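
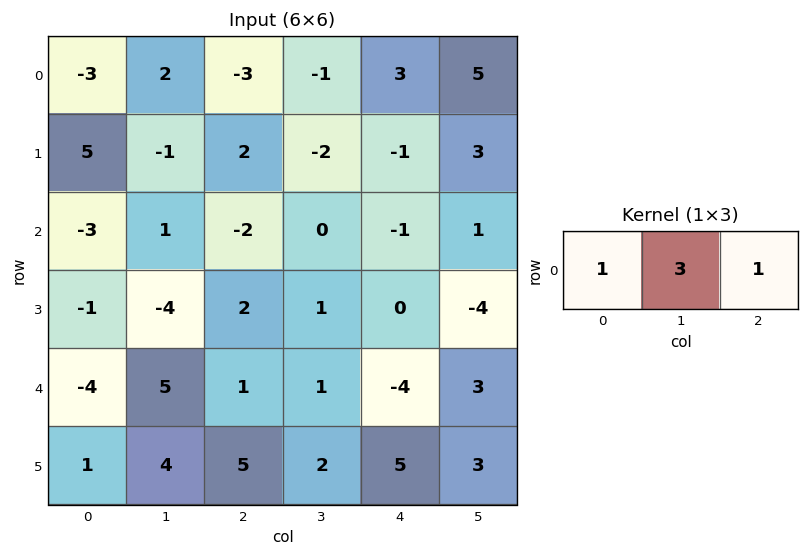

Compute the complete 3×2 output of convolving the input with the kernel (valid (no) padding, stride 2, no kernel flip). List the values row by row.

Output[0,0]: The receptive field on the input at this output position is [-3 2 -3]. Elementwise product with the kernel and sum: -3·1 + 2·3 + -3·1.

0 -3
-2 -3
12 0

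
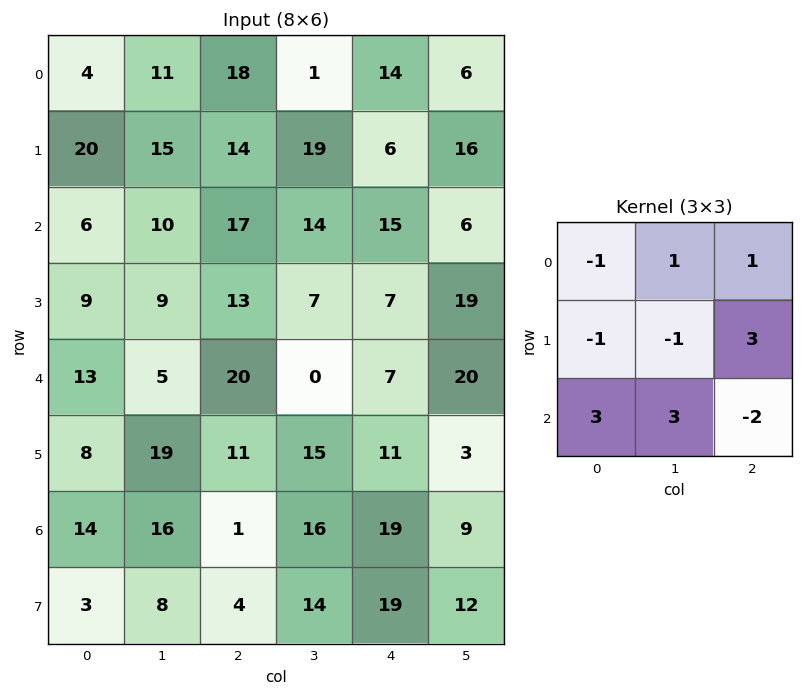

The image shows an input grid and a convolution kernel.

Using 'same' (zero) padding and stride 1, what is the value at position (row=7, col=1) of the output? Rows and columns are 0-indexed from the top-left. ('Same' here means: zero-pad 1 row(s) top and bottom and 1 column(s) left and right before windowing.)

The receptive field on the zero-padded input at this output position is [14 16 1 / 3 8 4 / 0 0 0]. Elementwise product with the kernel and sum: 14·-1 + 16·1 + 1·1 + 3·-1 + 8·-1 + 4·3 + 0·3 + 0·3 + 0·-2.

4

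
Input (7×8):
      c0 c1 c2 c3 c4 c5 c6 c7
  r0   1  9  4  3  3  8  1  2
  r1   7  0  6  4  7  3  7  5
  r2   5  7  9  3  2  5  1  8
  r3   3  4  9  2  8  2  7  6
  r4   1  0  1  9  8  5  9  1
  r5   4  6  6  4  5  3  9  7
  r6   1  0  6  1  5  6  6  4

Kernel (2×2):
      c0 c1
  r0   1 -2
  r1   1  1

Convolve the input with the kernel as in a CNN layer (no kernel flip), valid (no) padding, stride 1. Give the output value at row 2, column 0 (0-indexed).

-2

The receptive field on the input at this output position is [5 7 / 3 4]. Elementwise product with the kernel and sum: 5·1 + 7·-2 + 3·1 + 4·1.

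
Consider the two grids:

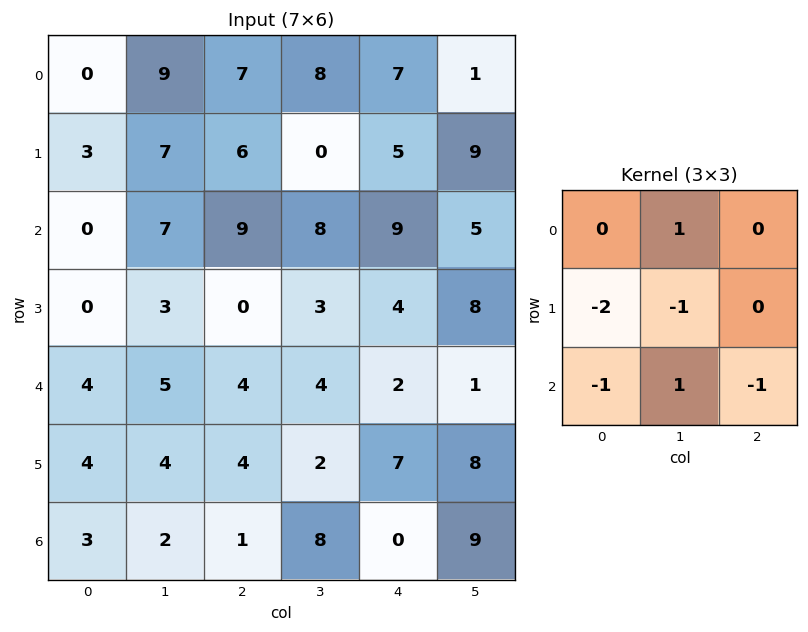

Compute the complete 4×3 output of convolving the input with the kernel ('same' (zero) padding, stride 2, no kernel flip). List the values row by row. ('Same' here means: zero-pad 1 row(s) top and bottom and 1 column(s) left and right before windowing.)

-4 -26 -27
0 -23 -27
-4 -16 -9
1 -1 -9

Output[0,0]: The receptive field on the zero-padded input at this output position is [0 0 0 / 0 0 9 / 0 3 7]. Elementwise product with the kernel and sum: 0·1 + 0·-2 + 0·-1 + 0·-1 + 3·1 + 7·-1.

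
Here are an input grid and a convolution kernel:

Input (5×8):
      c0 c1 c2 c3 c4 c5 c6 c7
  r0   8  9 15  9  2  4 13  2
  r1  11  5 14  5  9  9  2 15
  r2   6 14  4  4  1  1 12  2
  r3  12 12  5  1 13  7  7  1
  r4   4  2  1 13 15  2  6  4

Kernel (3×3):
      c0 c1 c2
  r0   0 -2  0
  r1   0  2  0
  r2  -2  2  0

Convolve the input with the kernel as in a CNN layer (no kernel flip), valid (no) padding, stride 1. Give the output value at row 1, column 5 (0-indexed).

20

The receptive field on the input at this output position is [9 2 15 / 1 12 2 / 7 7 1]. Elementwise product with the kernel and sum: 2·-2 + 12·2 + 7·-2 + 7·2.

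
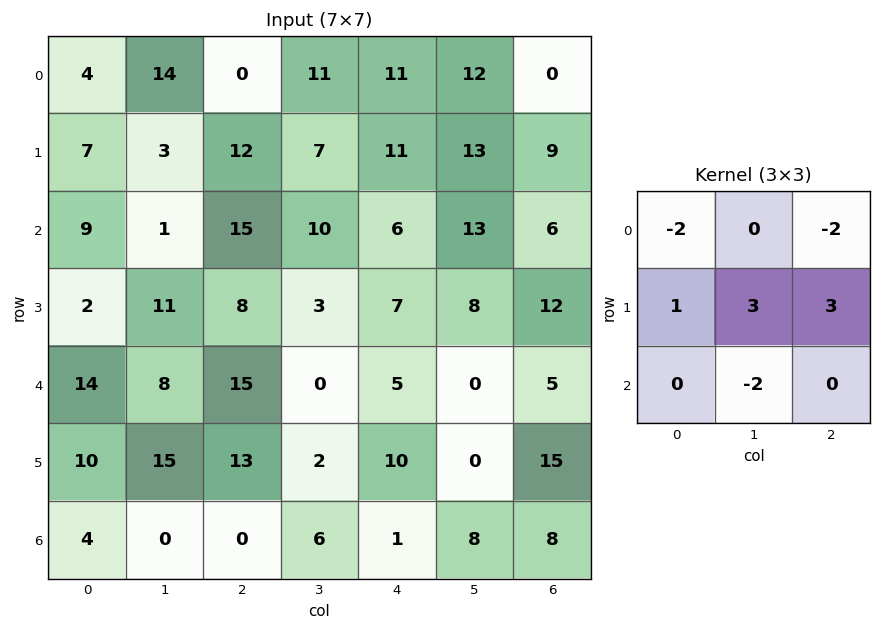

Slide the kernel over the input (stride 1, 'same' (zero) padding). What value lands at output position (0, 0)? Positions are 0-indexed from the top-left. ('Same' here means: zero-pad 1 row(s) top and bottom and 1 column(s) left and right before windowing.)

40

The receptive field on the zero-padded input at this output position is [0 0 0 / 0 4 14 / 0 7 3]. Elementwise product with the kernel and sum: 0·-2 + 0·-2 + 0·1 + 4·3 + 14·3 + 7·-2.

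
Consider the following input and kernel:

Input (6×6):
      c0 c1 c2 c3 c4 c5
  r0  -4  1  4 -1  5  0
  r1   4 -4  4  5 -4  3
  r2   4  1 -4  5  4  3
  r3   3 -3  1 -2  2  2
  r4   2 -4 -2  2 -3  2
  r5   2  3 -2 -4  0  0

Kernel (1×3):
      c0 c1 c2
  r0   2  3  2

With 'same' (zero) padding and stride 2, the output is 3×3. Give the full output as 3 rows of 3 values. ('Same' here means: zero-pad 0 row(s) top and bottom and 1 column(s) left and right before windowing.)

Output[0,0]: The receptive field on the zero-padded input at this output position is [0 -4 1]. Elementwise product with the kernel and sum: 0·2 + -4·3 + 1·2.
Output[0,1]: The receptive field on the zero-padded input at this output position is [1 4 -1]. Elementwise product with the kernel and sum: 1·2 + 4·3 + -1·2.

-10 12 13
14 0 28
-2 -10 -1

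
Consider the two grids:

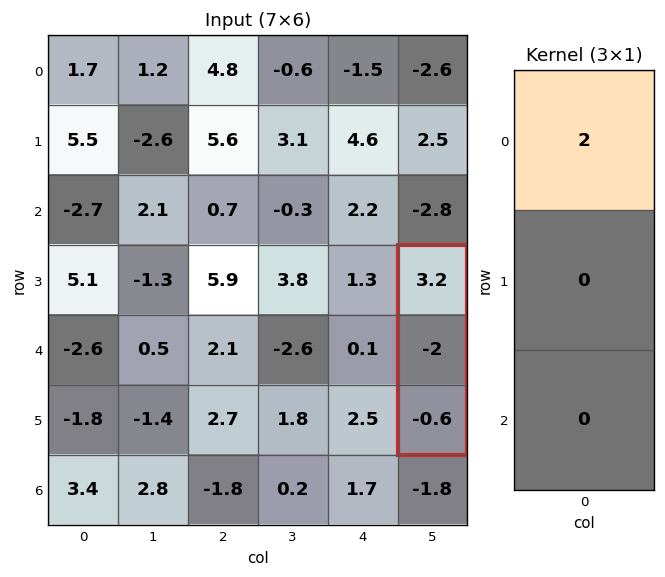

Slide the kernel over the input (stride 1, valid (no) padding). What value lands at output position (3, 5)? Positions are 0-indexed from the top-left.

6.4

The receptive field on the input at this output position is [3.2 / -2 / -0.6]. Elementwise product with the kernel and sum: 3.2·2.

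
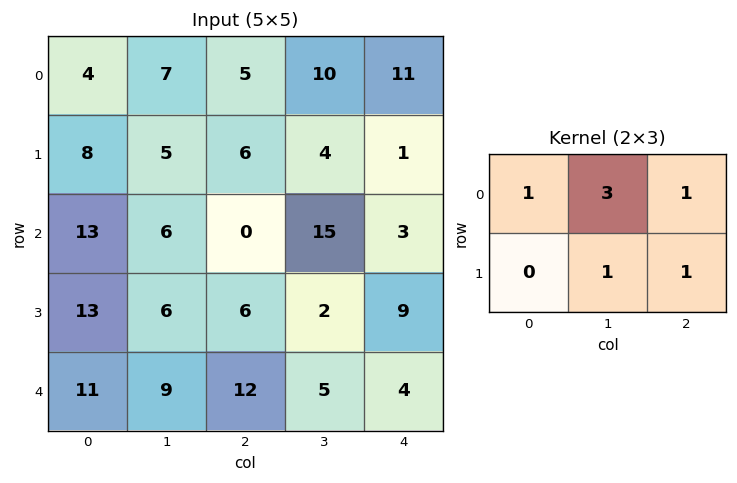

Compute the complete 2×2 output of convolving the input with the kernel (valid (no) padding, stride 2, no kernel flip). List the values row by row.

41 51
43 59

Output[0,0]: The receptive field on the input at this output position is [4 7 5 / 8 5 6]. Elementwise product with the kernel and sum: 4·1 + 7·3 + 5·1 + 5·1 + 6·1.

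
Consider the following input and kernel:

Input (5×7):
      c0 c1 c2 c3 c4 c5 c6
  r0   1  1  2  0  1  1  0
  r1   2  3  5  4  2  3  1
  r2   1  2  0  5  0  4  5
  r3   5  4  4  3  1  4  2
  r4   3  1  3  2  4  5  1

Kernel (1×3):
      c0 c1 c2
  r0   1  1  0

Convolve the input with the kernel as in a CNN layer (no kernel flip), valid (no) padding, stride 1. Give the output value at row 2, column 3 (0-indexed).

The receptive field on the input at this output position is [5 0 4]. Elementwise product with the kernel and sum: 5·1 + 0·1.

5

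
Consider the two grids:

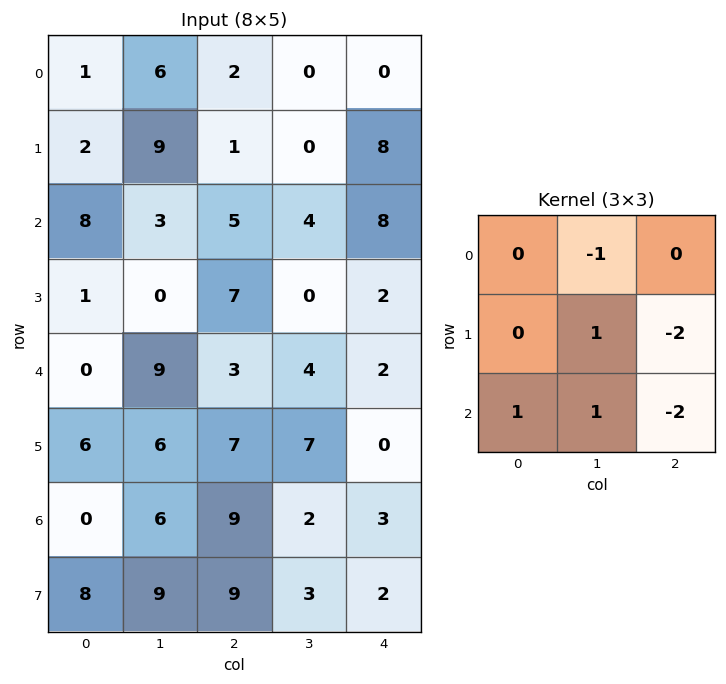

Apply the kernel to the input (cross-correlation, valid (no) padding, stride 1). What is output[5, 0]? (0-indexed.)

The receptive field on the input at this output position is [6 6 7 / 0 6 9 / 8 9 9]. Elementwise product with the kernel and sum: 6·-1 + 6·1 + 9·-2 + 8·1 + 9·1 + 9·-2.

-19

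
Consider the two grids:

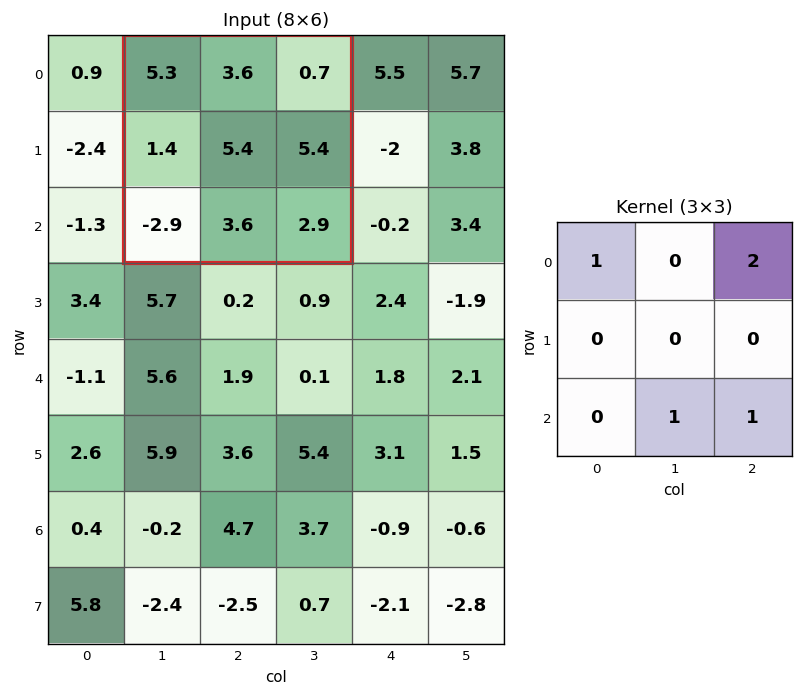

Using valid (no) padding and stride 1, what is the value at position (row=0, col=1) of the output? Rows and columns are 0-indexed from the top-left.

13.2

The receptive field on the input at this output position is [5.3 3.6 0.7 / 1.4 5.4 5.4 / -2.9 3.6 2.9]. Elementwise product with the kernel and sum: 5.3·1 + 0.7·2 + 3.6·1 + 2.9·1.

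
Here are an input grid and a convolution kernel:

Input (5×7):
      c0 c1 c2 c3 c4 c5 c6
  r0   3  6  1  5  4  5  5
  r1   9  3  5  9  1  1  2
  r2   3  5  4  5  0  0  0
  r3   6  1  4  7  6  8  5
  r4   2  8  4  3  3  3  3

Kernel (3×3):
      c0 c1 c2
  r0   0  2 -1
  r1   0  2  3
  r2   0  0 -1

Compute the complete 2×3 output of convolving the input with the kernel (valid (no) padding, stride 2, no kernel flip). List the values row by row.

Output[0,0]: The receptive field on the input at this output position is [3 6 1 / 9 3 5 / 3 5 4]. Elementwise product with the kernel and sum: 6·2 + 1·-1 + 3·2 + 5·3 + 4·-1.
Output[0,1]: The receptive field on the input at this output position is [1 5 4 / 5 9 1 / 4 5 0]. Elementwise product with the kernel and sum: 5·2 + 4·-1 + 9·2 + 1·3 + 0·-1.

28 27 13
16 39 28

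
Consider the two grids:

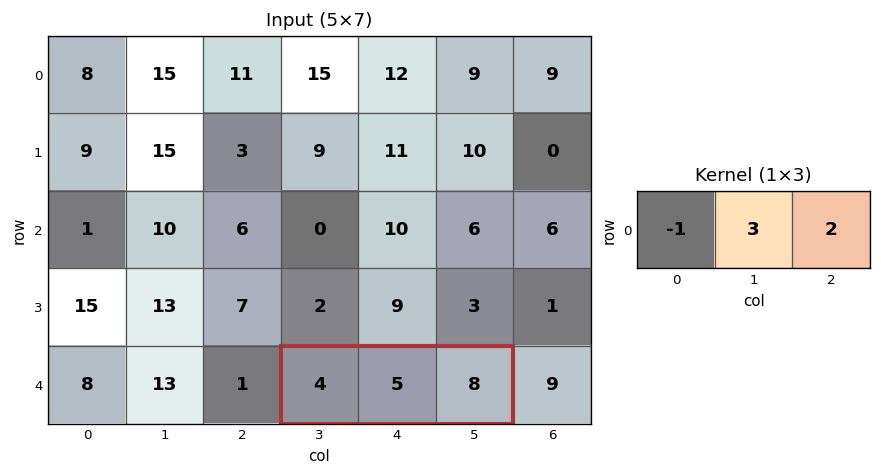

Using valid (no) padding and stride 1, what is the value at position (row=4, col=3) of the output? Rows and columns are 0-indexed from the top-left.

The receptive field on the input at this output position is [4 5 8]. Elementwise product with the kernel and sum: 4·-1 + 5·3 + 8·2.

27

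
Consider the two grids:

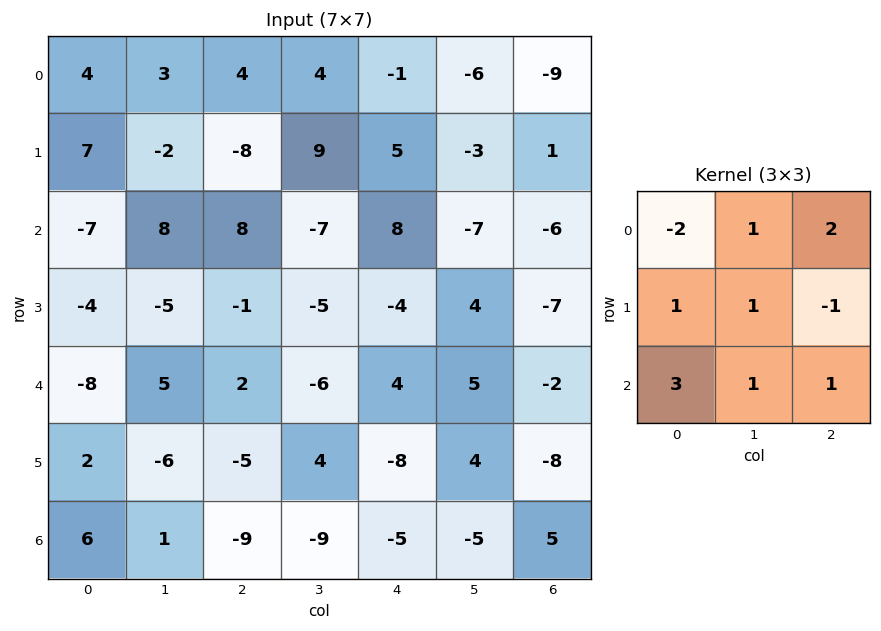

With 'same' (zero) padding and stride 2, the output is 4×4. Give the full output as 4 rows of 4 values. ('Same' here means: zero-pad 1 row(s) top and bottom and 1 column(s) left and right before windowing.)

Output[0,0]: The receptive field on the zero-padded input at this output position is [0 0 0 / 0 4 3 / 0 7 -2]. Elementwise product with the kernel and sum: 0·-2 + 0·1 + 0·2 + 0·1 + 4·1 + 3·-1 + 0·3 + 7·1 + -2·1.

6 -2 38 -23
-21 16 -26 -1
-31 -7 15 -8
-5 16 -17 -16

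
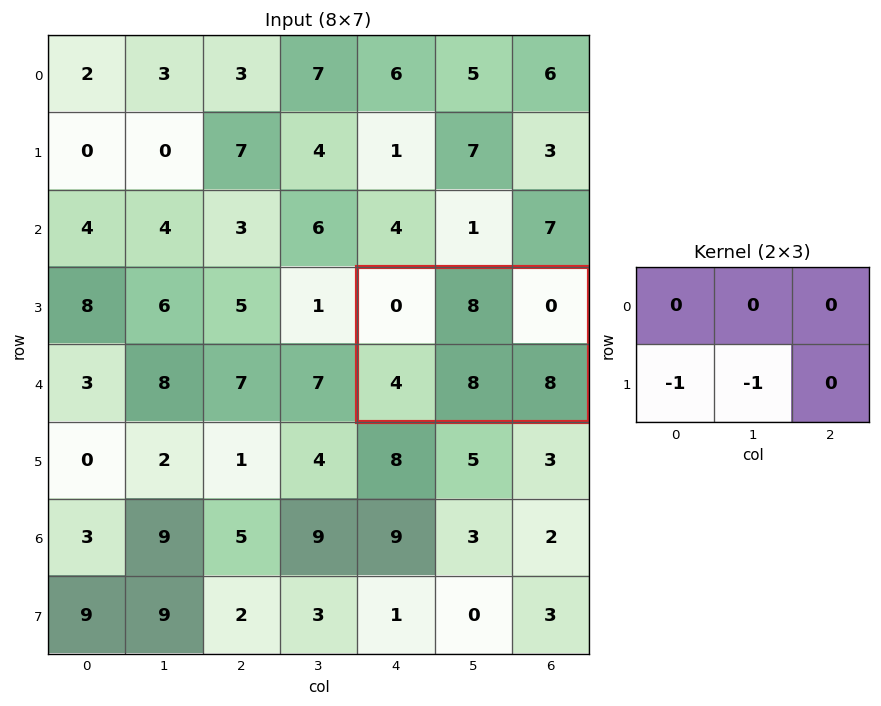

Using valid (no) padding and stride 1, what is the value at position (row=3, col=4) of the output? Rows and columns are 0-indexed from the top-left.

The receptive field on the input at this output position is [0 8 0 / 4 8 8]. Elementwise product with the kernel and sum: 4·-1 + 8·-1.

-12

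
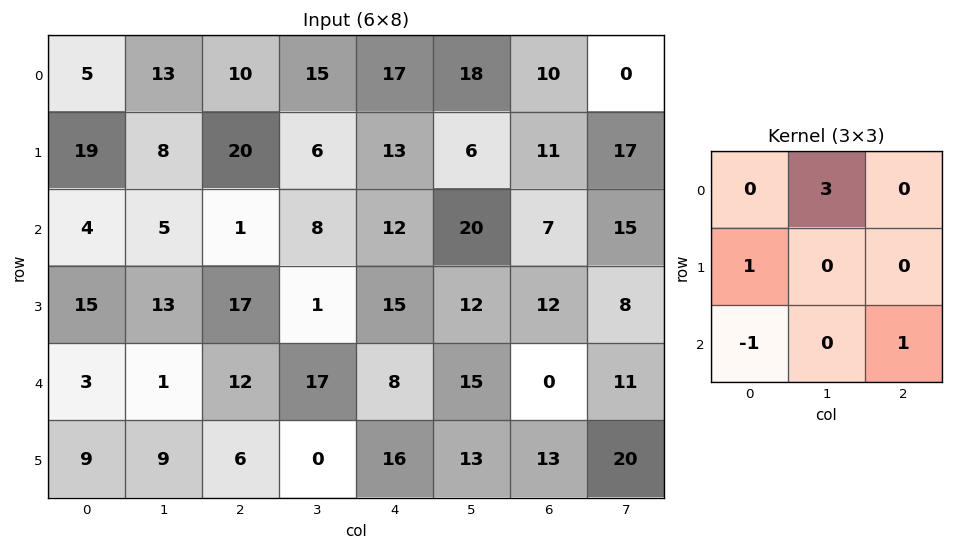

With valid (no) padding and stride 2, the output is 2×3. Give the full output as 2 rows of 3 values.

Output[0,0]: The receptive field on the input at this output position is [5 13 10 / 19 8 20 / 4 5 1]. Elementwise product with the kernel and sum: 13·3 + 19·1 + 4·-1 + 1·1.

55 76 62
39 37 67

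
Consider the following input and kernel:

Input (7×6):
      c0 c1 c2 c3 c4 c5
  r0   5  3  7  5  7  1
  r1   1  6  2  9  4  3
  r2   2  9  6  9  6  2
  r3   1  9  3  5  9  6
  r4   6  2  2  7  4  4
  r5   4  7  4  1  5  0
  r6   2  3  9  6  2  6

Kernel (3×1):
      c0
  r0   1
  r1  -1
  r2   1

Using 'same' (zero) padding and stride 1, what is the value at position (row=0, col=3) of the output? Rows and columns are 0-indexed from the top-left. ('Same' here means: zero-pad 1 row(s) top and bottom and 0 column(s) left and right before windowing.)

The receptive field on the zero-padded input at this output position is [0 / 5 / 9]. Elementwise product with the kernel and sum: 0·1 + 5·-1 + 9·1.

4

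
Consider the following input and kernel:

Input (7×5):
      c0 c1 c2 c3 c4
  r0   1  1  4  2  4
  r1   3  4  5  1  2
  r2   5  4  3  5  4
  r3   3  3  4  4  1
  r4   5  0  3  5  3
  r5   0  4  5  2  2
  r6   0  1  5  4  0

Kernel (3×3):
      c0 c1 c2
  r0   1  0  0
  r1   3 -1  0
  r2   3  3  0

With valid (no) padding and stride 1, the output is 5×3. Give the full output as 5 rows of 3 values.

33 29 42
32 34 33
26 18 35
30 27 29
4 25 43

Output[0,0]: The receptive field on the input at this output position is [1 1 4 / 3 4 5 / 5 4 3]. Elementwise product with the kernel and sum: 1·1 + 3·3 + 4·-1 + 5·3 + 4·3.
Output[0,1]: The receptive field on the input at this output position is [1 4 2 / 4 5 1 / 4 3 5]. Elementwise product with the kernel and sum: 1·1 + 4·3 + 5·-1 + 4·3 + 3·3.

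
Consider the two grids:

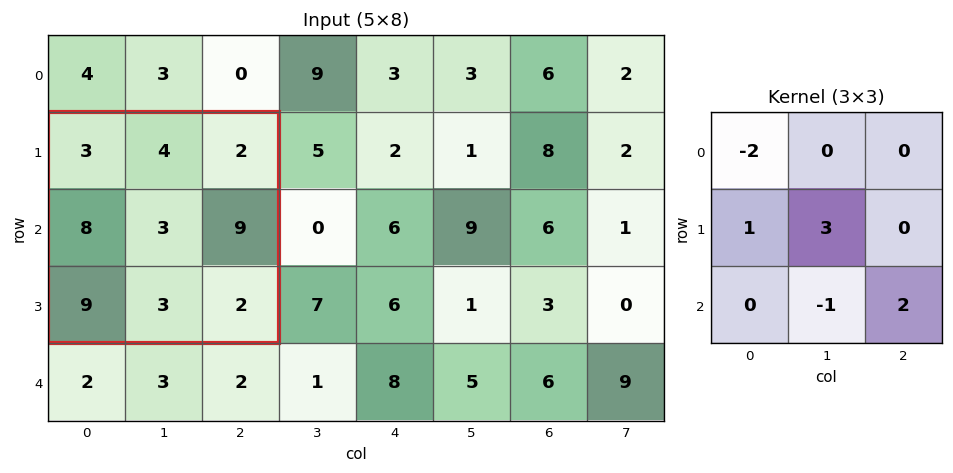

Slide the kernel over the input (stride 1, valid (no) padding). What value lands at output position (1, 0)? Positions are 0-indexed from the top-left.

12

The receptive field on the input at this output position is [3 4 2 / 8 3 9 / 9 3 2]. Elementwise product with the kernel and sum: 3·-2 + 8·1 + 3·3 + 3·-1 + 2·2.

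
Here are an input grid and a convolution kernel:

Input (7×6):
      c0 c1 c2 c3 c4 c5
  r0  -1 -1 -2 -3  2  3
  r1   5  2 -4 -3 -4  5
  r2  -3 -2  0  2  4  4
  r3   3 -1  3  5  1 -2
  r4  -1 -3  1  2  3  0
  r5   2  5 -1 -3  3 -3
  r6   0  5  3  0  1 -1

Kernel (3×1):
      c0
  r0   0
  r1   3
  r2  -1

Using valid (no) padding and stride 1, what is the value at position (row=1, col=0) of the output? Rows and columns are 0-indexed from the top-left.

-12

The receptive field on the input at this output position is [5 / -3 / 3]. Elementwise product with the kernel and sum: -3·3 + 3·-1.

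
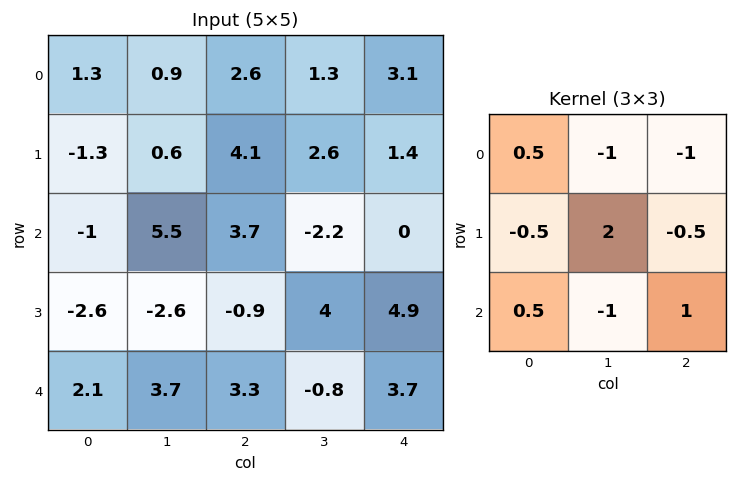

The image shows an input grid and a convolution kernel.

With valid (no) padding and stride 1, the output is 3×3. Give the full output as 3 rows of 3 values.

-5.35 -0 3.4
4.7 2.95 -7.75
-12.5 -3.5 16.2

Output[0,0]: The receptive field on the input at this output position is [1.3 0.9 2.6 / -1.3 0.6 4.1 / -1 5.5 3.7]. Elementwise product with the kernel and sum: 1.3·0.5 + 0.9·-1 + 2.6·-1 + -1.3·-0.5 + 0.6·2 + 4.1·-0.5 + -1·0.5 + 5.5·-1 + 3.7·1.
Output[0,1]: The receptive field on the input at this output position is [0.9 2.6 1.3 / 0.6 4.1 2.6 / 5.5 3.7 -2.2]. Elementwise product with the kernel and sum: 0.9·0.5 + 2.6·-1 + 1.3·-1 + 0.6·-0.5 + 4.1·2 + 2.6·-0.5 + 5.5·0.5 + 3.7·-1 + -2.2·1.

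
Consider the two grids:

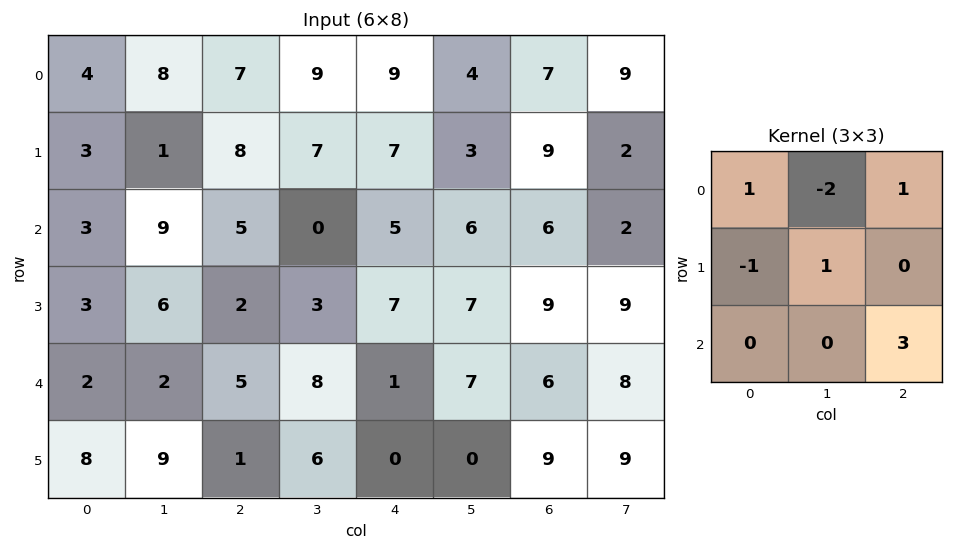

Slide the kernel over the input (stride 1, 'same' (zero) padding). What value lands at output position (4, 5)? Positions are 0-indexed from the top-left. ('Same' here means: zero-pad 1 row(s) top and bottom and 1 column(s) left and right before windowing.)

The receptive field on the zero-padded input at this output position is [7 7 9 / 1 7 6 / 0 0 9]. Elementwise product with the kernel and sum: 7·1 + 7·-2 + 9·1 + 1·-1 + 7·1 + 9·3.

35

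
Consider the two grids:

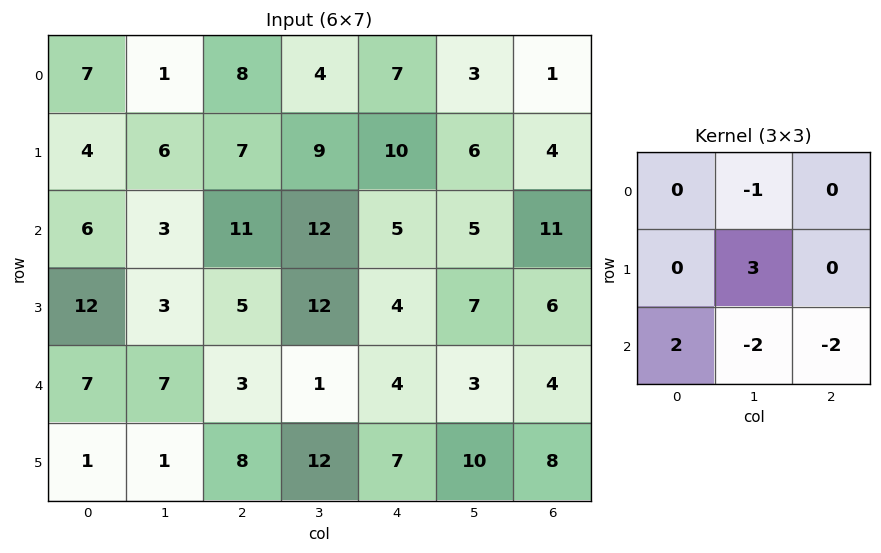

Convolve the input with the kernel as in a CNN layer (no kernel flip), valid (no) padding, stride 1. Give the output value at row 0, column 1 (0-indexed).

The receptive field on the input at this output position is [1 8 4 / 6 7 9 / 3 11 12]. Elementwise product with the kernel and sum: 8·-1 + 7·3 + 3·2 + 11·-2 + 12·-2.

-27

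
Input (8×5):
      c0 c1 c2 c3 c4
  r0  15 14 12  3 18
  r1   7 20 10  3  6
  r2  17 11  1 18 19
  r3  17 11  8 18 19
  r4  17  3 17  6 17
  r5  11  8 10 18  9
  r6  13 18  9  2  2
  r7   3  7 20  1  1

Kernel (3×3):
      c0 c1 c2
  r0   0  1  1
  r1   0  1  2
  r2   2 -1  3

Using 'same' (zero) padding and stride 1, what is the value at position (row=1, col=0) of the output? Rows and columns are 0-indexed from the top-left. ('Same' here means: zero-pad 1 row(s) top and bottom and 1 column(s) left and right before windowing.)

92

The receptive field on the zero-padded input at this output position is [0 15 14 / 0 7 20 / 0 17 11]. Elementwise product with the kernel and sum: 15·1 + 14·1 + 7·1 + 20·2 + 0·2 + 17·-1 + 11·3.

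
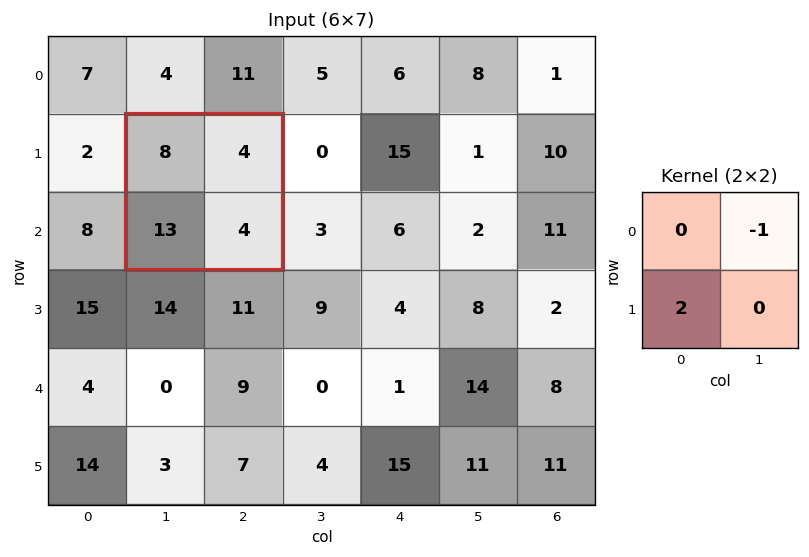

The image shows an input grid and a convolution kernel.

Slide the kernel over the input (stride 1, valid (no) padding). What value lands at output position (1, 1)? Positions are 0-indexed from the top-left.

22

The receptive field on the input at this output position is [8 4 / 13 4]. Elementwise product with the kernel and sum: 4·-1 + 13·2.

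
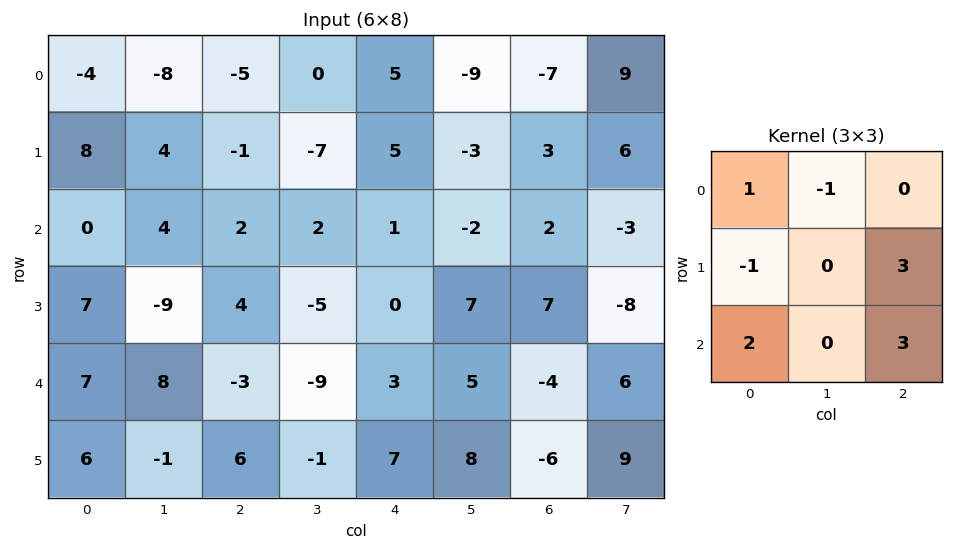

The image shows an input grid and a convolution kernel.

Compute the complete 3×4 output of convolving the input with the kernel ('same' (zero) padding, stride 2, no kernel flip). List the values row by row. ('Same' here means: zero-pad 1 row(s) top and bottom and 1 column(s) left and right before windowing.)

-12 -5 -50 48
-23 -26 -9 -23
14 -53 41 56

Output[0,0]: The receptive field on the zero-padded input at this output position is [0 0 0 / 0 -4 -8 / 0 8 4]. Elementwise product with the kernel and sum: 0·1 + 0·-1 + 0·-1 + -8·3 + 0·2 + 4·3.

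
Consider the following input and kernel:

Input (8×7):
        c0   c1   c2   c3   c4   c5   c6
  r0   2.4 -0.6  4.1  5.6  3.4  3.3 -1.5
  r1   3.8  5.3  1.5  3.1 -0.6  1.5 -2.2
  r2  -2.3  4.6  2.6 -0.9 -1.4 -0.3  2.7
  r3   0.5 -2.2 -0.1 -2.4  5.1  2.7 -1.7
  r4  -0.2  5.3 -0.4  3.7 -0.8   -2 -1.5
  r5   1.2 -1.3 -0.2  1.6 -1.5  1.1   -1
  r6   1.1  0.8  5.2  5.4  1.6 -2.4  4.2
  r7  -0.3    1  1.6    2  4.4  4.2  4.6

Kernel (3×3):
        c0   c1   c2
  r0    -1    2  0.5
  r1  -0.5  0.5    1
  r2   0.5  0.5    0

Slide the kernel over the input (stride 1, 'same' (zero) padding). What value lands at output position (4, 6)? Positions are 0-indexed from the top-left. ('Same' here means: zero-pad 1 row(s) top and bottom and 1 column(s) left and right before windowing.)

The receptive field on the zero-padded input at this output position is [2.7 -1.7 0 / -2 -1.5 0 / 1.1 -1 0]. Elementwise product with the kernel and sum: 2.7·-1 + -1.7·2 + 0·0.5 + -2·-0.5 + -1.5·0.5 + 0·1 + 1.1·0.5 + -1·0.5.

-5.8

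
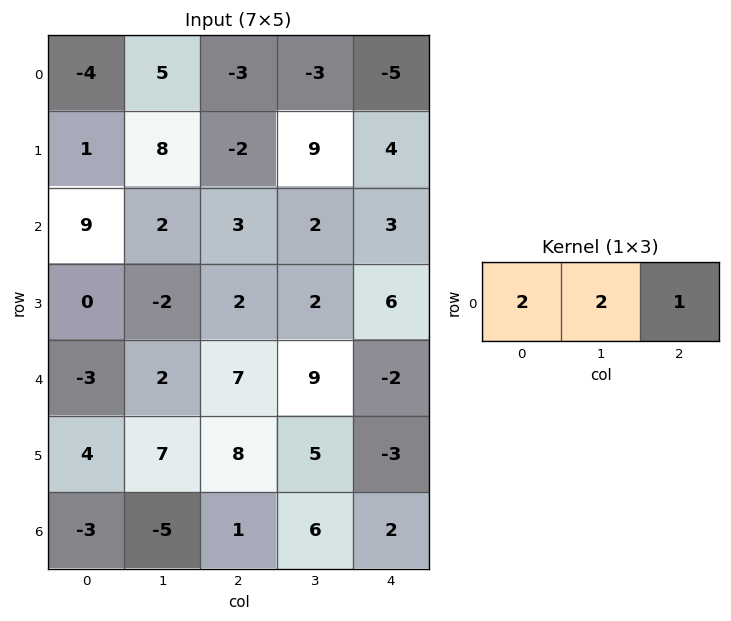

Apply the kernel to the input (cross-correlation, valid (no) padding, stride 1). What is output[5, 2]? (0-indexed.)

23

The receptive field on the input at this output position is [8 5 -3]. Elementwise product with the kernel and sum: 8·2 + 5·2 + -3·1.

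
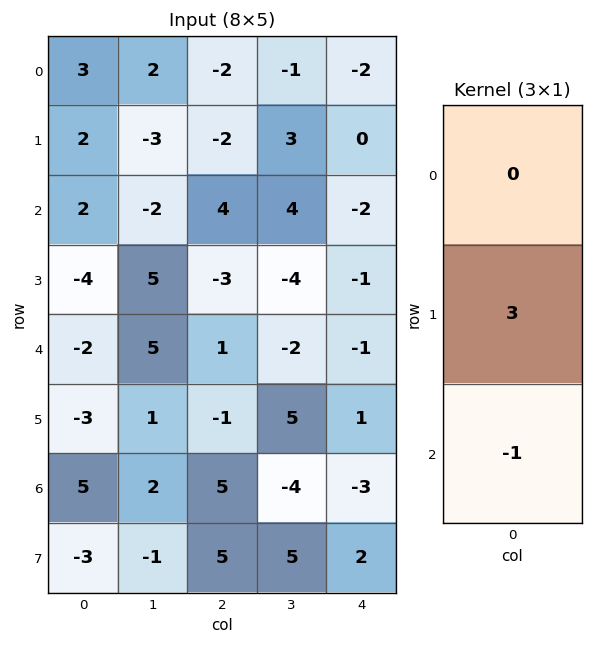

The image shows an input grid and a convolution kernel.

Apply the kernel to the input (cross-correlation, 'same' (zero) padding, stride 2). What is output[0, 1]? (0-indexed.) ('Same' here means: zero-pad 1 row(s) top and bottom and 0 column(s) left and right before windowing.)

The receptive field on the zero-padded input at this output position is [0 / -2 / -2]. Elementwise product with the kernel and sum: -2·3 + -2·-1.

-4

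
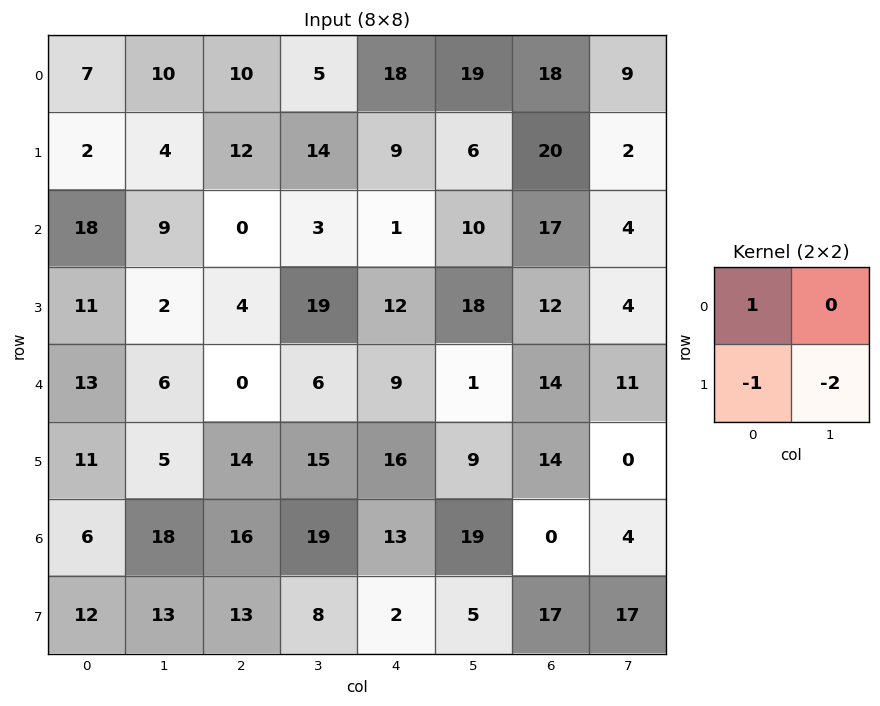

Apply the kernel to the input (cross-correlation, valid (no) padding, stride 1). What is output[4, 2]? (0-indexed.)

The receptive field on the input at this output position is [0 6 / 14 15]. Elementwise product with the kernel and sum: 0·1 + 14·-1 + 15·-2.

-44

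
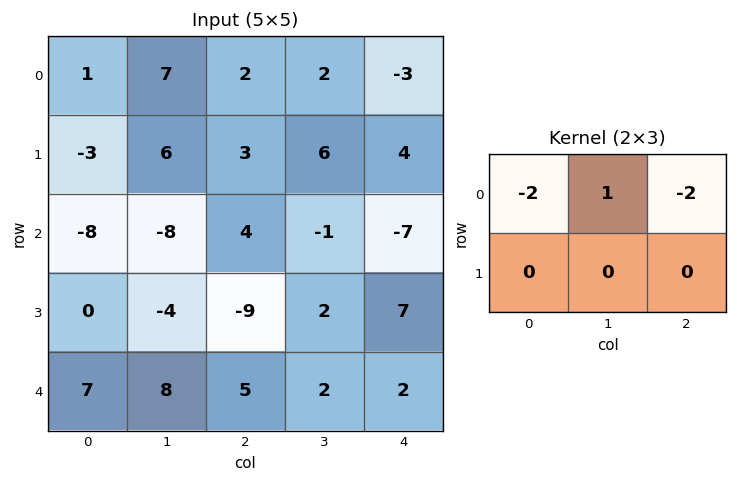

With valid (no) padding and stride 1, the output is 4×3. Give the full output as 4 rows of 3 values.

Output[0,0]: The receptive field on the input at this output position is [1 7 2 / -3 6 3]. Elementwise product with the kernel and sum: 1·-2 + 7·1 + 2·-2.
Output[0,1]: The receptive field on the input at this output position is [7 2 2 / 6 3 6]. Elementwise product with the kernel and sum: 7·-2 + 2·1 + 2·-2.

1 -16 4
6 -21 -8
0 22 5
14 -5 6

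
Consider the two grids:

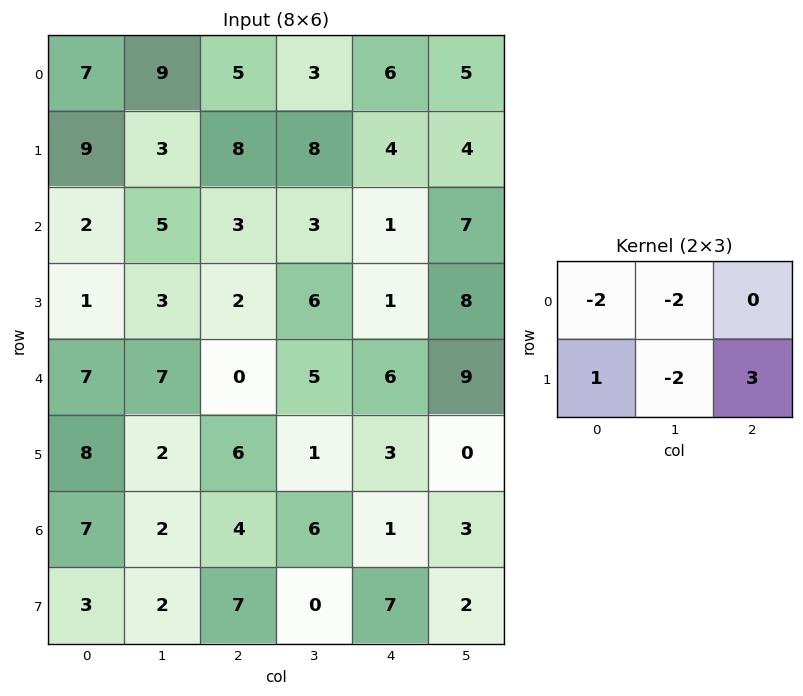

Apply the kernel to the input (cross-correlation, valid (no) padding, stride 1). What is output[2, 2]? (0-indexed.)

The receptive field on the input at this output position is [3 3 1 / 2 6 1]. Elementwise product with the kernel and sum: 3·-2 + 3·-2 + 2·1 + 6·-2 + 1·3.

-19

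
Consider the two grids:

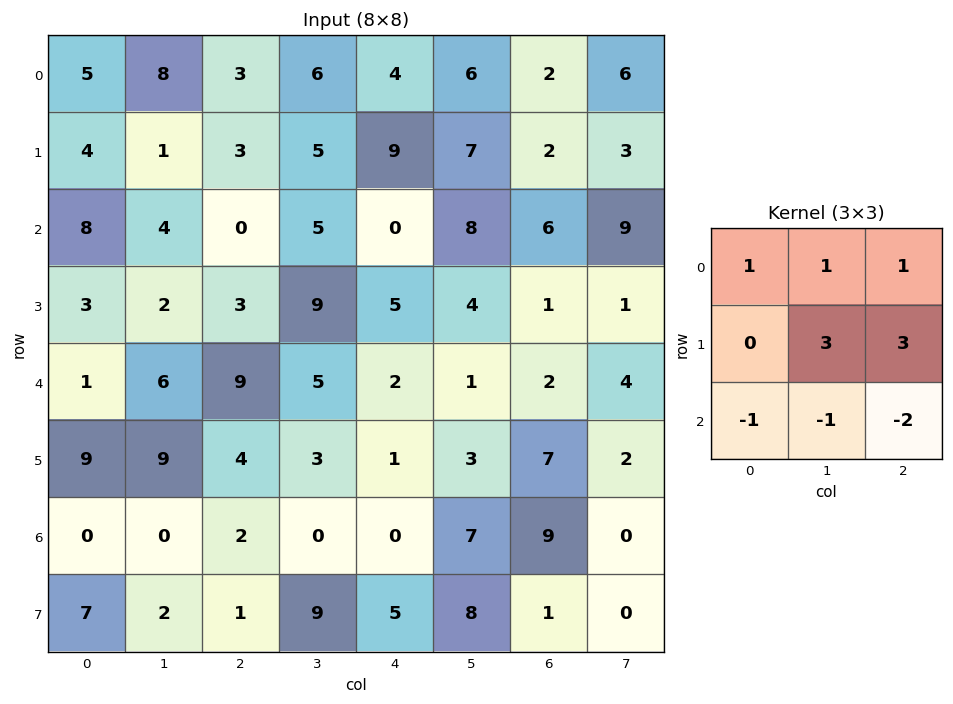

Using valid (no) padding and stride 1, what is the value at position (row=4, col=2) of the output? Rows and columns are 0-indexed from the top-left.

26

The receptive field on the input at this output position is [9 5 2 / 4 3 1 / 2 0 0]. Elementwise product with the kernel and sum: 9·1 + 5·1 + 2·1 + 3·3 + 1·3 + 2·-1 + 0·-1 + 0·-2.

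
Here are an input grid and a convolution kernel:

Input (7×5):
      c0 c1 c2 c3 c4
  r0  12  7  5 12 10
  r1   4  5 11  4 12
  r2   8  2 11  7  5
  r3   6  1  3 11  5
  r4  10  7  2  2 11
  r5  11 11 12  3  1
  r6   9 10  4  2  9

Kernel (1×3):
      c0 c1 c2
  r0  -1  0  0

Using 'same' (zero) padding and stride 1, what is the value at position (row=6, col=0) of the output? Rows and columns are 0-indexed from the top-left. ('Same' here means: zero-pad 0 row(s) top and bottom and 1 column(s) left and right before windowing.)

0

The receptive field on the zero-padded input at this output position is [0 9 10]. Elementwise product with the kernel and sum: 0·-1.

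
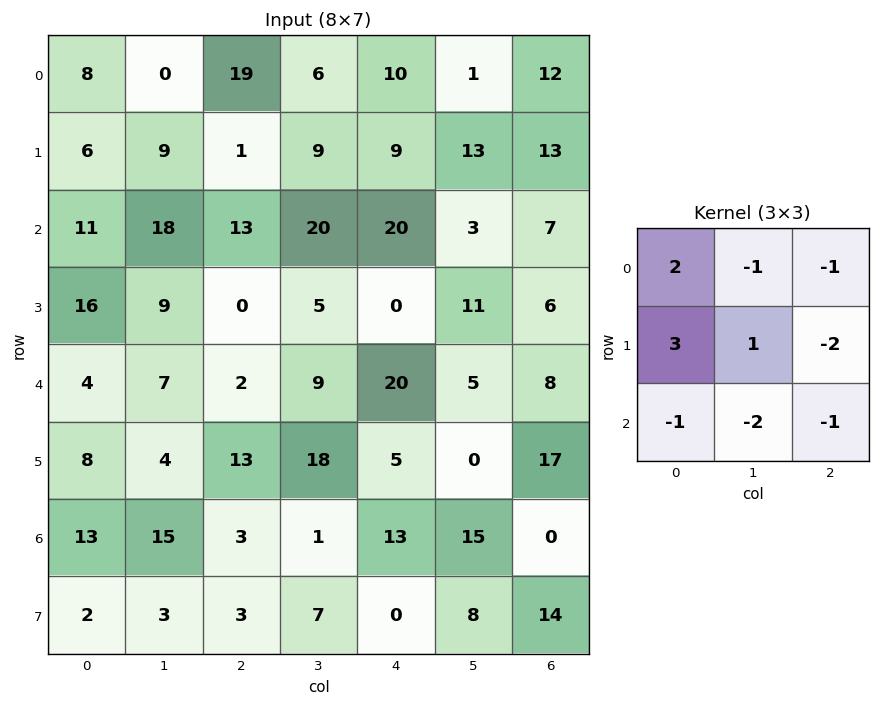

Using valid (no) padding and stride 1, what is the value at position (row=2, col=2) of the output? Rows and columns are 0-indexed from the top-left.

The receptive field on the input at this output position is [13 20 20 / 0 5 0 / 2 9 20]. Elementwise product with the kernel and sum: 13·2 + 20·-1 + 20·-1 + 0·3 + 5·1 + 0·-2 + 2·-1 + 9·-2 + 20·-1.

-49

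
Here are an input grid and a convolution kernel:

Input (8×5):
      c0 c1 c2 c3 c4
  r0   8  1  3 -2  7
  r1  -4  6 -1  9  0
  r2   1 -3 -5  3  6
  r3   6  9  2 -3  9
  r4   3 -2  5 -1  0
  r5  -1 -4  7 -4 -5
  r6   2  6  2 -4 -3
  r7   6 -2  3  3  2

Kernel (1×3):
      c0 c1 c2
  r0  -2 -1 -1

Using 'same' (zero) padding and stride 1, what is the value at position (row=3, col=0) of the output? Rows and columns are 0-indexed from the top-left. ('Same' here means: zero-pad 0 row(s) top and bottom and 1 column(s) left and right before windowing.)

-15

The receptive field on the zero-padded input at this output position is [0 6 9]. Elementwise product with the kernel and sum: 0·-2 + 6·-1 + 9·-1.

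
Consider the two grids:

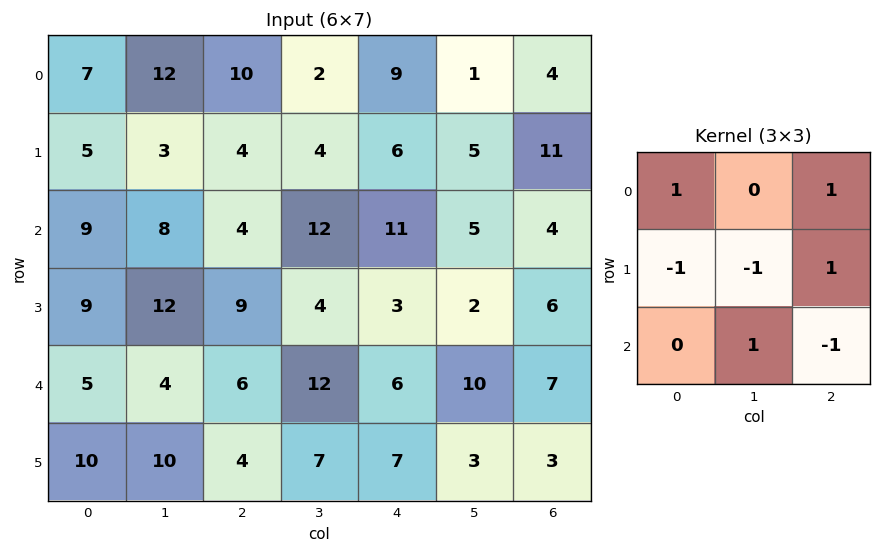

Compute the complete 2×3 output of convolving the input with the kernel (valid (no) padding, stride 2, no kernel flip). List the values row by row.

Output[0,0]: The receptive field on the input at this output position is [7 12 10 / 5 3 4 / 9 8 4]. Elementwise product with the kernel and sum: 7·1 + 10·1 + 5·-1 + 3·-1 + 4·1 + 8·1 + 4·-1.

17 18 14
-1 11 19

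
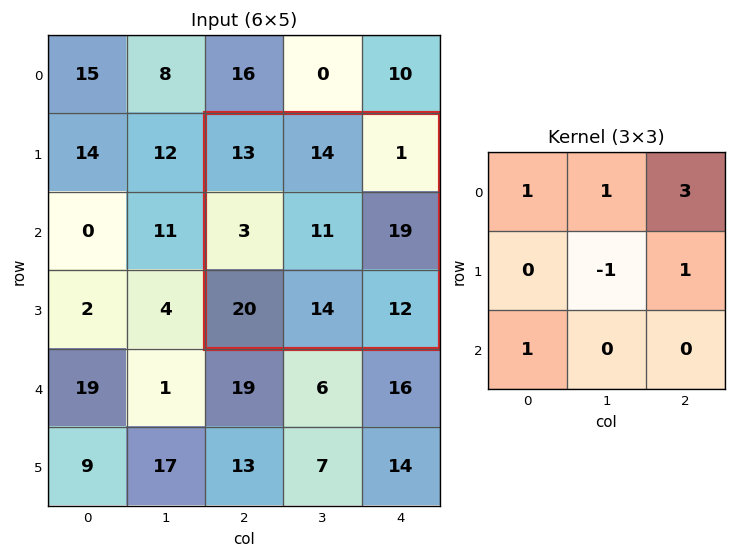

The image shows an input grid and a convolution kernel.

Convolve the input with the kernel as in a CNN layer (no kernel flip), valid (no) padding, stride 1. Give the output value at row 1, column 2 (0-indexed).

The receptive field on the input at this output position is [13 14 1 / 3 11 19 / 20 14 12]. Elementwise product with the kernel and sum: 13·1 + 14·1 + 1·3 + 11·-1 + 19·1 + 20·1.

58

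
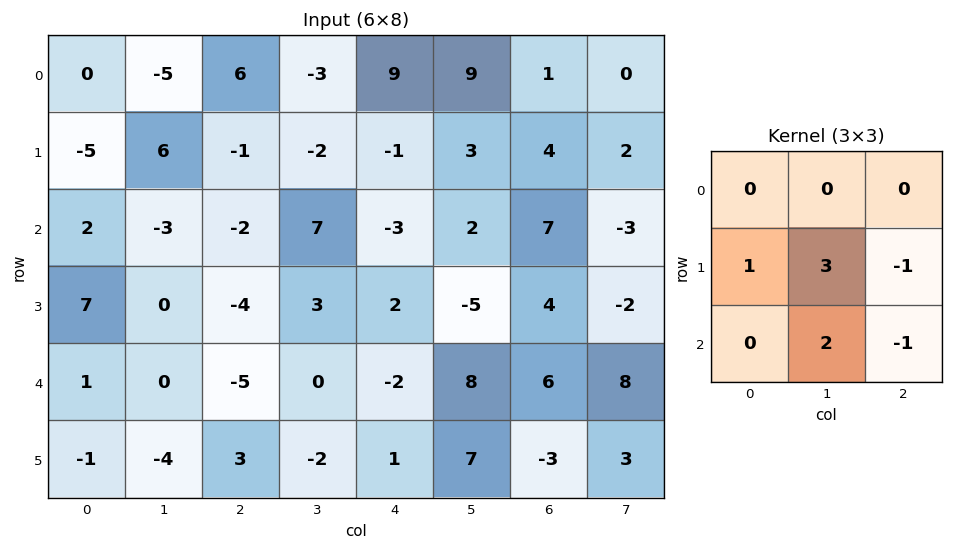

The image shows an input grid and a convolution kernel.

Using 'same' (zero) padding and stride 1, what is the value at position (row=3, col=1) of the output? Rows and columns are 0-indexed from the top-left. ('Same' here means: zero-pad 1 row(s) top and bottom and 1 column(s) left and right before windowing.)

The receptive field on the zero-padded input at this output position is [2 -3 -2 / 7 0 -4 / 1 0 -5]. Elementwise product with the kernel and sum: 7·1 + 0·3 + -4·-1 + 0·2 + -5·-1.

16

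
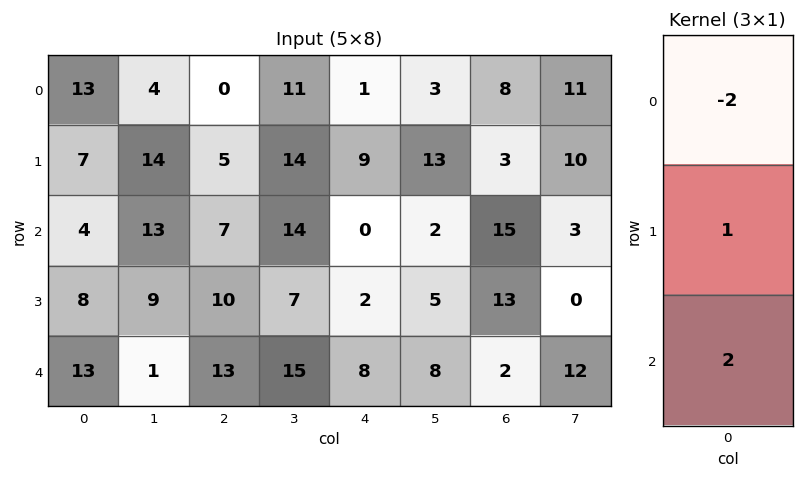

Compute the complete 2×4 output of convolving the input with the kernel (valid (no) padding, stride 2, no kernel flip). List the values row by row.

-11 19 7 17
26 22 18 -13

Output[0,0]: The receptive field on the input at this output position is [13 / 7 / 4]. Elementwise product with the kernel and sum: 13·-2 + 7·1 + 4·2.
Output[0,1]: The receptive field on the input at this output position is [0 / 5 / 7]. Elementwise product with the kernel and sum: 0·-2 + 5·1 + 7·2.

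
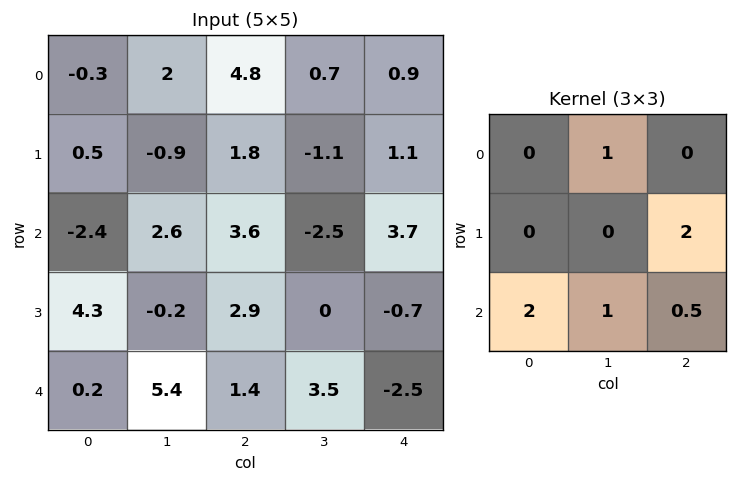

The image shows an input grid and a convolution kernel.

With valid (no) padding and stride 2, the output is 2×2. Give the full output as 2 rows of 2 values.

5.2 9.45
14.9 1.15

Output[0,0]: The receptive field on the input at this output position is [-0.3 2 4.8 / 0.5 -0.9 1.8 / -2.4 2.6 3.6]. Elementwise product with the kernel and sum: 2·1 + 1.8·2 + -2.4·2 + 2.6·1 + 3.6·0.5.
Output[0,1]: The receptive field on the input at this output position is [4.8 0.7 0.9 / 1.8 -1.1 1.1 / 3.6 -2.5 3.7]. Elementwise product with the kernel and sum: 0.7·1 + 1.1·2 + 3.6·2 + -2.5·1 + 3.7·0.5.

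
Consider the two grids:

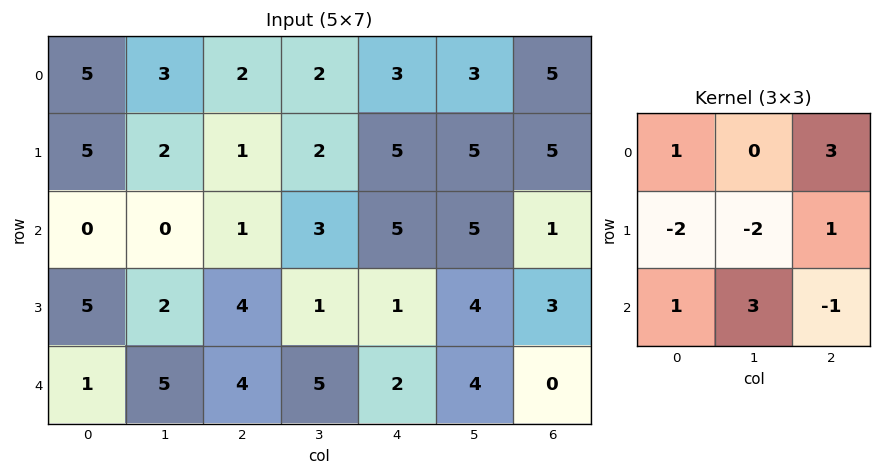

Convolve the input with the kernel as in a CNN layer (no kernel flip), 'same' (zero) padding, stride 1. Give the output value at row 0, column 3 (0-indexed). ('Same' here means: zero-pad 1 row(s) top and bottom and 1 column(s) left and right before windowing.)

The receptive field on the zero-padded input at this output position is [0 0 0 / 2 2 3 / 1 2 5]. Elementwise product with the kernel and sum: 0·1 + 0·3 + 2·-2 + 2·-2 + 3·1 + 1·1 + 2·3 + 5·-1.

-3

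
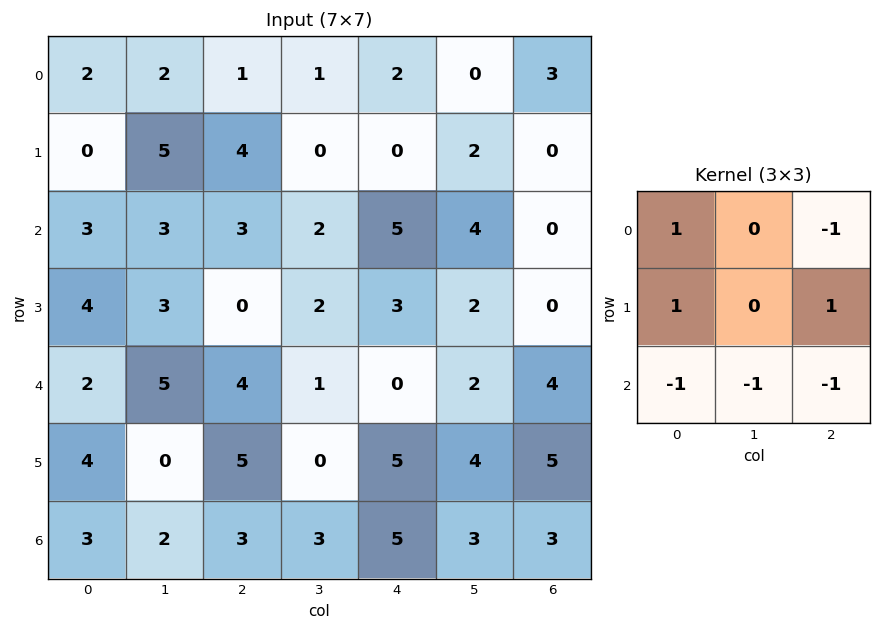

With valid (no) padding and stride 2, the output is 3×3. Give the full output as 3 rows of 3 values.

-4 -7 -10
-7 -4 2
-1 3 -5

Output[0,0]: The receptive field on the input at this output position is [2 2 1 / 0 5 4 / 3 3 3]. Elementwise product with the kernel and sum: 2·1 + 1·-1 + 0·1 + 4·1 + 3·-1 + 3·-1 + 3·-1.
Output[0,1]: The receptive field on the input at this output position is [1 1 2 / 4 0 0 / 3 2 5]. Elementwise product with the kernel and sum: 1·1 + 2·-1 + 4·1 + 0·1 + 3·-1 + 2·-1 + 5·-1.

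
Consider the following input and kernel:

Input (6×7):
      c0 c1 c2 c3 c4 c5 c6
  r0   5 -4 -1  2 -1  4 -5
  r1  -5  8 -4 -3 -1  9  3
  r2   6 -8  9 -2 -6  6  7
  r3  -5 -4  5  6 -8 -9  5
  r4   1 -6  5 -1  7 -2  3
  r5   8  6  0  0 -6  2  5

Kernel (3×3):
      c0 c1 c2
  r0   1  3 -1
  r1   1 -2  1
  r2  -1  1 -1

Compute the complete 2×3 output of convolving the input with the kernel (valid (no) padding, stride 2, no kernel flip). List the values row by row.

Output[0,0]: The receptive field on the input at this output position is [5 -4 -1 / -5 8 -4 / 6 -8 9]. Elementwise product with the kernel and sum: 5·1 + -4·3 + -1·-1 + -5·1 + 8·-2 + -4·1 + 6·-1 + -8·1 + 9·-1.

-54 2 5
-31 -19 8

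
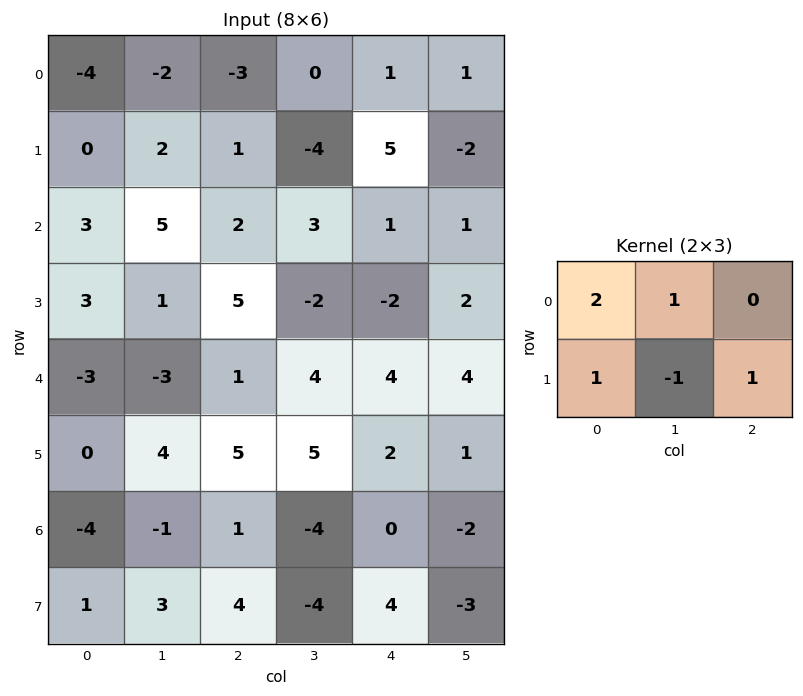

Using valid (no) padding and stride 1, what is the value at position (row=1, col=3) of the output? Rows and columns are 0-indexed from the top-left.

The receptive field on the input at this output position is [-4 5 -2 / 3 1 1]. Elementwise product with the kernel and sum: -4·2 + 5·1 + 3·1 + 1·-1 + 1·1.

0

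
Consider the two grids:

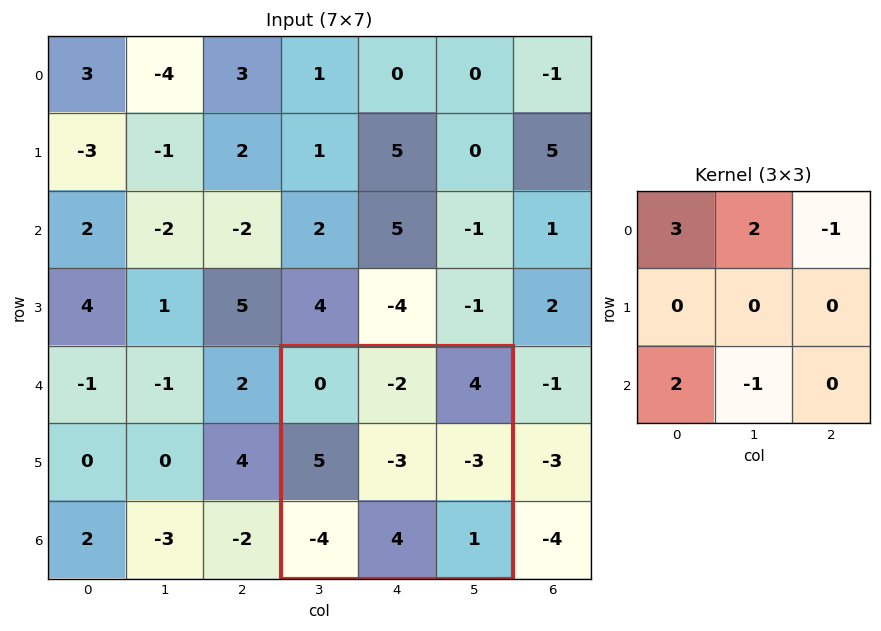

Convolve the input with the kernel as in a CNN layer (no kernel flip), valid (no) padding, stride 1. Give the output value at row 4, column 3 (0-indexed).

-20

The receptive field on the input at this output position is [0 -2 4 / 5 -3 -3 / -4 4 1]. Elementwise product with the kernel and sum: 0·3 + -2·2 + 4·-1 + -4·2 + 4·-1.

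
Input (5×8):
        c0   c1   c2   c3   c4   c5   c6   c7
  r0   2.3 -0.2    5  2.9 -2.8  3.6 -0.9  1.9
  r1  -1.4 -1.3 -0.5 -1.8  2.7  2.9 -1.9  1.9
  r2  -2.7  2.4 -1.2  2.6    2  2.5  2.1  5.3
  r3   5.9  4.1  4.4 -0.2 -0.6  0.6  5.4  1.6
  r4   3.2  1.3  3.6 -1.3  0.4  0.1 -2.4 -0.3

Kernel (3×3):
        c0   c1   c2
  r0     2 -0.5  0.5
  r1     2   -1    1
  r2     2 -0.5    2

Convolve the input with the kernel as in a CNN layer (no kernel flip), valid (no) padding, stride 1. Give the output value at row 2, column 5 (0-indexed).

4.8

The receptive field on the input at this output position is [2.5 2.1 5.3 / 0.6 5.4 1.6 / 0.1 -2.4 -0.3]. Elementwise product with the kernel and sum: 2.5·2 + 2.1·-0.5 + 5.3·0.5 + 0.6·2 + 5.4·-1 + 1.6·1 + 0.1·2 + -2.4·-0.5 + -0.3·2.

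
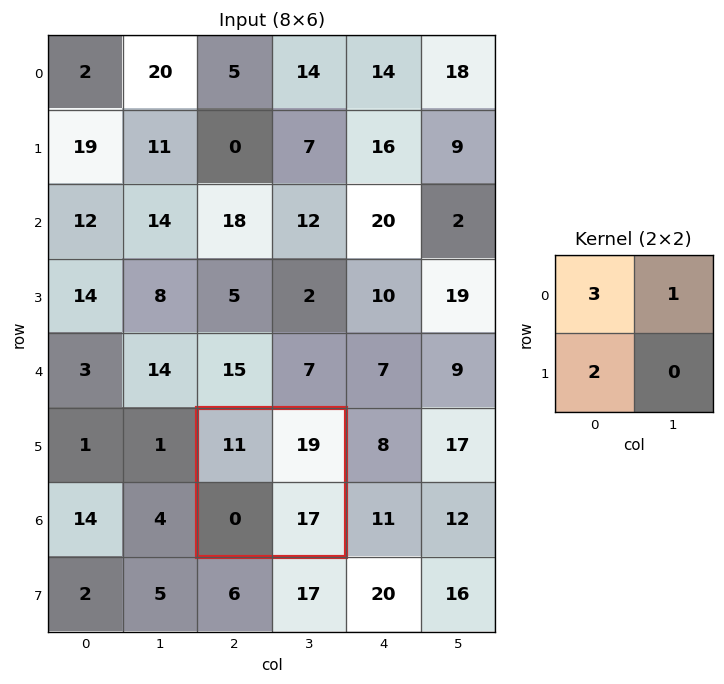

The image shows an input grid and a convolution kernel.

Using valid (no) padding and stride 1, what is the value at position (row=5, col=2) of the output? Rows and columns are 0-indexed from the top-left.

52

The receptive field on the input at this output position is [11 19 / 0 17]. Elementwise product with the kernel and sum: 11·3 + 19·1 + 0·2.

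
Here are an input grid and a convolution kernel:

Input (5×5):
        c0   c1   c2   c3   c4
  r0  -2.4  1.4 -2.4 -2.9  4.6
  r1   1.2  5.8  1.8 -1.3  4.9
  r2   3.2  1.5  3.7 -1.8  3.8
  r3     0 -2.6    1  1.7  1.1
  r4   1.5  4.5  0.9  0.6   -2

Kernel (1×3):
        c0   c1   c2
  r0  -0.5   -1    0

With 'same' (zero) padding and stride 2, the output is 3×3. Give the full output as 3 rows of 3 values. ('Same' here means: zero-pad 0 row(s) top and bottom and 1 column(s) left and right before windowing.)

2.4 1.7 -3.15
-3.2 -4.45 -2.9
-1.5 -3.15 1.7

Output[0,0]: The receptive field on the zero-padded input at this output position is [0 -2.4 1.4]. Elementwise product with the kernel and sum: 0·-0.5 + -2.4·-1.
Output[0,1]: The receptive field on the zero-padded input at this output position is [1.4 -2.4 -2.9]. Elementwise product with the kernel and sum: 1.4·-0.5 + -2.4·-1.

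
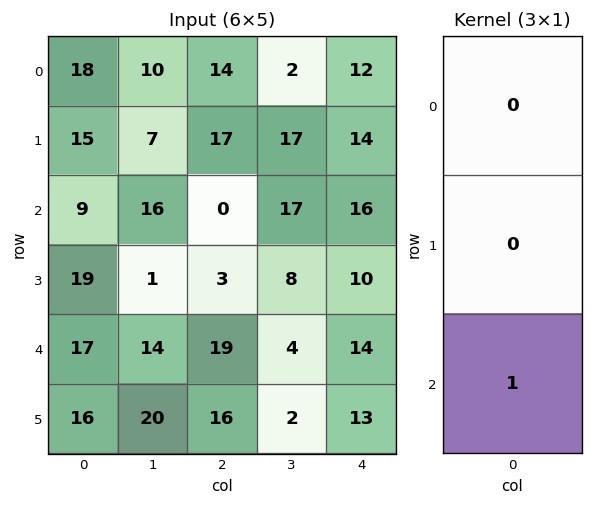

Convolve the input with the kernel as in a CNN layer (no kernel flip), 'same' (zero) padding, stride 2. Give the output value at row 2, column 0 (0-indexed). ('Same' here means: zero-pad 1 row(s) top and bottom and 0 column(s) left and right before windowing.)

16

The receptive field on the zero-padded input at this output position is [19 / 17 / 16]. Elementwise product with the kernel and sum: 16·1.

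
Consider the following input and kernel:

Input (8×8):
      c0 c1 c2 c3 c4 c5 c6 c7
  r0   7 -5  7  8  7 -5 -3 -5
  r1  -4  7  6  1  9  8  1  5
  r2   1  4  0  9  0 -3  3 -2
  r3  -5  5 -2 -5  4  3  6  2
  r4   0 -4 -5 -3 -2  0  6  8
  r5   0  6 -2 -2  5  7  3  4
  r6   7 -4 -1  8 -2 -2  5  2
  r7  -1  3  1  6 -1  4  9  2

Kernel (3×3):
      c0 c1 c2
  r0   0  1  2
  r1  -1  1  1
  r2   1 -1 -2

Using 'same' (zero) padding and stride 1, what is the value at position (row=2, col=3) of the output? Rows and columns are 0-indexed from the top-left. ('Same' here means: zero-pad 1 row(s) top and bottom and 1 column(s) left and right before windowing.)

The receptive field on the zero-padded input at this output position is [6 1 9 / 0 9 0 / -2 -5 4]. Elementwise product with the kernel and sum: 1·1 + 9·2 + 0·-1 + 9·1 + 0·1 + -2·1 + -5·-1 + 4·-2.

23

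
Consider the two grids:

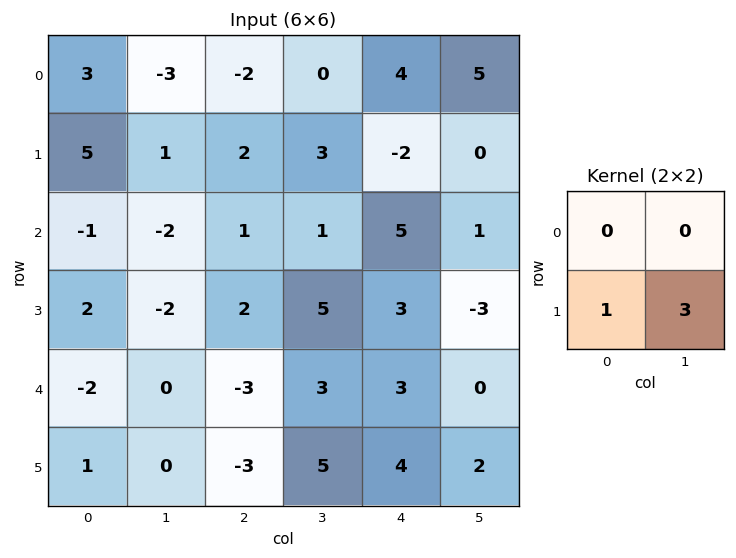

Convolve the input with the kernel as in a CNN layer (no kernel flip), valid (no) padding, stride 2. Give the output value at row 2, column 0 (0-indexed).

1

The receptive field on the input at this output position is [-2 0 / 1 0]. Elementwise product with the kernel and sum: 1·1 + 0·3.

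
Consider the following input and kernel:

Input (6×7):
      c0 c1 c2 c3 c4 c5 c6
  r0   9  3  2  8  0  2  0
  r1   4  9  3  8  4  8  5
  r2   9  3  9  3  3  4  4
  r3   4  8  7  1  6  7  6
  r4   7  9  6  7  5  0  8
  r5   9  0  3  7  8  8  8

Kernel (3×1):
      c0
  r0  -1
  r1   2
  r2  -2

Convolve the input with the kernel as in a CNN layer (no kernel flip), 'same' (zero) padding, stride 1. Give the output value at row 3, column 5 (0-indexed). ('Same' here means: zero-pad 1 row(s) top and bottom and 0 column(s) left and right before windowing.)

10

The receptive field on the zero-padded input at this output position is [4 / 7 / 0]. Elementwise product with the kernel and sum: 4·-1 + 7·2 + 0·-2.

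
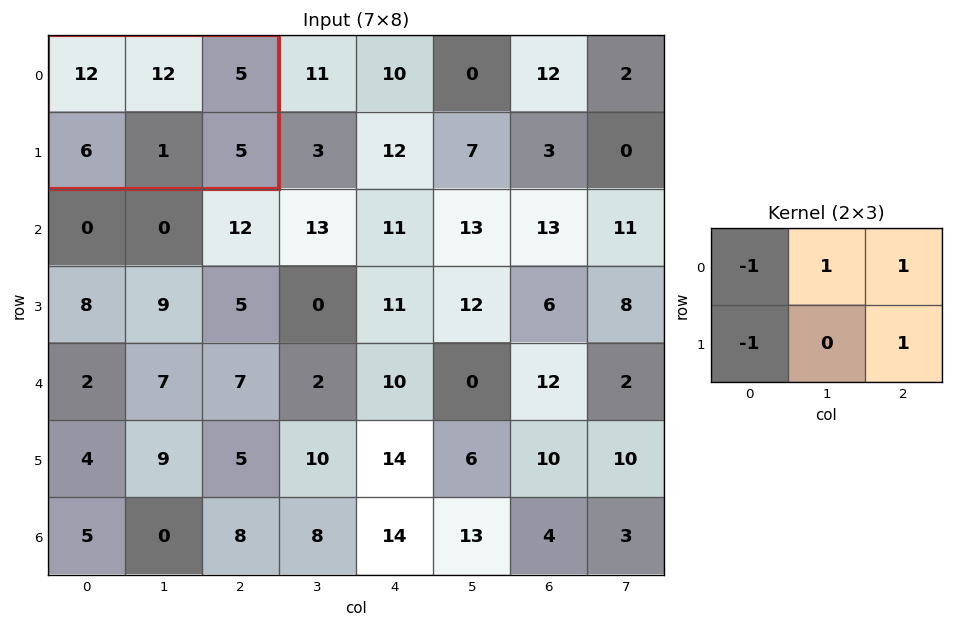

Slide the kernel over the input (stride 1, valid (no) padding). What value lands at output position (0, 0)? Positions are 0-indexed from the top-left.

The receptive field on the input at this output position is [12 12 5 / 6 1 5]. Elementwise product with the kernel and sum: 12·-1 + 12·1 + 5·1 + 6·-1 + 5·1.

4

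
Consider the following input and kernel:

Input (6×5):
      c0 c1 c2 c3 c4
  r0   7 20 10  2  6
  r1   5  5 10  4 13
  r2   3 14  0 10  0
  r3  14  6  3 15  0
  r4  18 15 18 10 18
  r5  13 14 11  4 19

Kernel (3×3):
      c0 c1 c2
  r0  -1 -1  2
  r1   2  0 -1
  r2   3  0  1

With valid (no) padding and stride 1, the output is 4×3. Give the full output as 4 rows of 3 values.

2 32 7
61 44 21
80 58 68
54 87 52

Output[0,0]: The receptive field on the input at this output position is [7 20 10 / 5 5 10 / 3 14 0]. Elementwise product with the kernel and sum: 7·-1 + 20·-1 + 10·2 + 5·2 + 10·-1 + 3·3 + 0·1.
Output[0,1]: The receptive field on the input at this output position is [20 10 2 / 5 10 4 / 14 0 10]. Elementwise product with the kernel and sum: 20·-1 + 10·-1 + 2·2 + 5·2 + 4·-1 + 14·3 + 10·1.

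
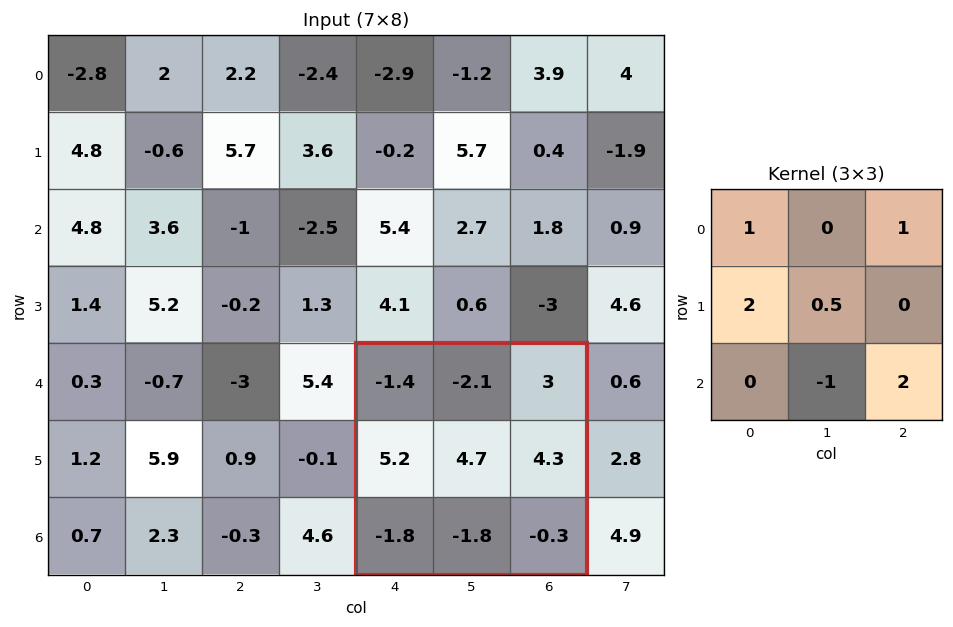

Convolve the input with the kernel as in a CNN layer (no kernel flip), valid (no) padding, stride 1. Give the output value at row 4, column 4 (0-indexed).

The receptive field on the input at this output position is [-1.4 -2.1 3 / 5.2 4.7 4.3 / -1.8 -1.8 -0.3]. Elementwise product with the kernel and sum: -1.4·1 + 3·1 + 5.2·2 + 4.7·0.5 + -1.8·-1 + -0.3·2.

15.55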